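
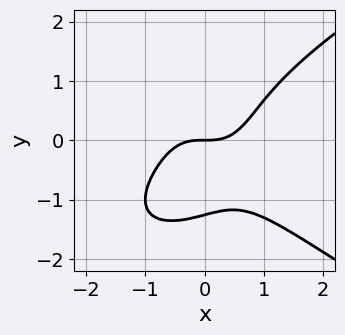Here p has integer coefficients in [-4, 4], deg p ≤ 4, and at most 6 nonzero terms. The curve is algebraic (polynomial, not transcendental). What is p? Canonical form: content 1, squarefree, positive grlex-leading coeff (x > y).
(a) Degree: no degree-3 curve has this shape, so deg p = 4.
(b) From the axis intercepts and sections: it crosses the y-axis at the gridline y = 0; one x-axis crossing is at x = 0.
(c) Fitting integer coefficients to these (and the overall shape) gives p.

y^4 - 2*x^3 + x*y^2 + 2*y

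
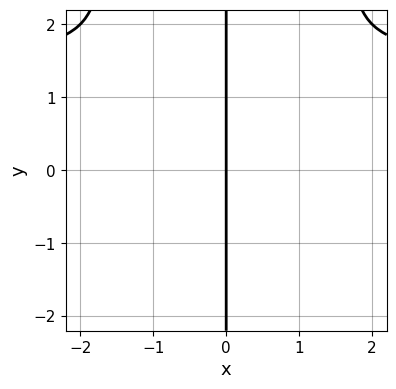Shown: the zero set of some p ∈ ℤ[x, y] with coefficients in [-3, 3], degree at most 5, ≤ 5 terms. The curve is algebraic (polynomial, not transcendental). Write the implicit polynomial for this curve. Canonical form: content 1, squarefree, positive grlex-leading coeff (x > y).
(a) deg p = 4. A generic line meets the curve in up to 4 points.
(b) From the axis intercepts and sections: the visible y-axis segment lies entirely on the curve; it crosses the x-axis at the gridline x = 0.
(c) Matching integer coefficients to the picture gives p.

2*x^3*y - 3*x^3 - x*y^2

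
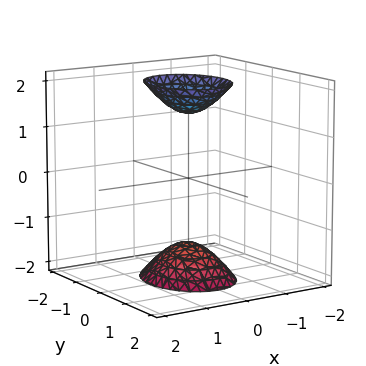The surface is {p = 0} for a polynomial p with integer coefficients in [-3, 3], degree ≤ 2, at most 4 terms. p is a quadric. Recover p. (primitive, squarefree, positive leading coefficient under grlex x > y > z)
(a) The picture has 2 separate pieces. Treating them together as one polynomial.
(b) The degree is 2 — two separate bowl-shaped sheets opening away from each other; a quadric.
(c) Symmetries: the z ↦ −z reflection is a symmetry, so z appears only in even powers; it's symmetric under x → −x, forcing even powers of x; it's symmetric under y → −y, forcing even powers of y.
(d) Observable constraints: the surface avoids every integer x-axis point in the box; it misses every integer gridline on the y-axis.
(e) Together with the visible shape, these determine p as stated.

3*x^2 + 2*y^2 - z^2 + 2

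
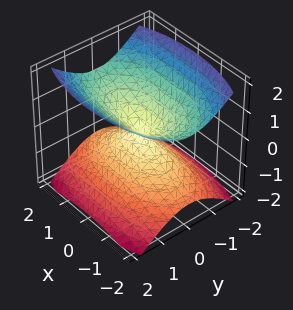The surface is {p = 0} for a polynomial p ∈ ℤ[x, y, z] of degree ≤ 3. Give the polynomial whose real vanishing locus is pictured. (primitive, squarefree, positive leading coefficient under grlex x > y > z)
x^2 + 3*y^2 - 3*z^2

1. The picture has 2 separate pieces.
2. Degree: a double cone through the origin; a quadric, so deg p = 2.
3. Symmetries: mirror symmetry y ↦ −y ⇒ only even powers of y; the z ↦ −z reflection is a symmetry, so z appears only in even powers; it's symmetric under x → −x, forcing even powers of x.
4. From the visible intercepts: one z-axis crossing is at z = 0; one x-axis crossing is at x = 0; it meets the y-axis at y = 0 (among the integer gridlines).
5. Together with the visible shape, these determine p as stated.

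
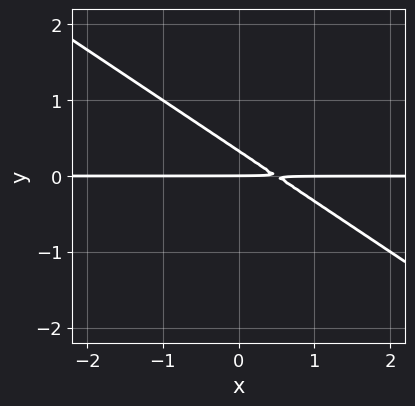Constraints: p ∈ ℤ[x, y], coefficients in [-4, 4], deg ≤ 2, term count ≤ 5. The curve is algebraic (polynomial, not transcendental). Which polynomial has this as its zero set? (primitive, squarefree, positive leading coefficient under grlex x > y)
2*x*y + 3*y^2 - y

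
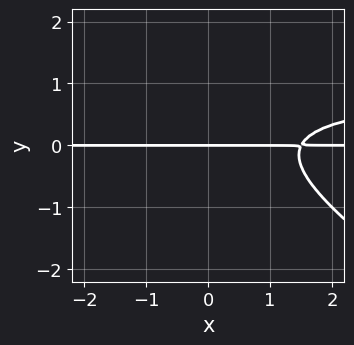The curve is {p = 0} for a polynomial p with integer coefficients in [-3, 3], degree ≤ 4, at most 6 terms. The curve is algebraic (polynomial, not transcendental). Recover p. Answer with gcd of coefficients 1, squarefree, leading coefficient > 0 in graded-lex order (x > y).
First, the degree is 3 — the shape is more complex than any degree-2 curve.
Then, against the integer gridlines: it crosses the y-axis at the gridline y = 0; every point of the x-axis in the box is on the curve.
Finally, matching integer coefficients to the picture gives p.

2*x*y^2 + 3*y^3 - 2*x*y - 2*y^2 + 3*y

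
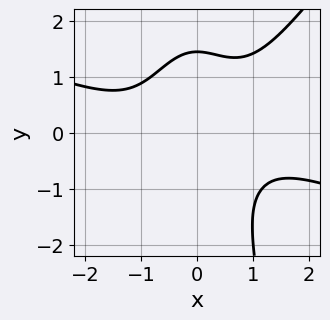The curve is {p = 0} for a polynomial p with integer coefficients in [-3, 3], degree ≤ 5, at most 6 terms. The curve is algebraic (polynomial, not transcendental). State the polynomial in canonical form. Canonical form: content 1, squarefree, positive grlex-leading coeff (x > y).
x^4 + 2*x^3*y - 2*x^2*y^2 - y^3 + 3

deg p = 4. The shape is more complex than any degree-3 curve.
Reading off the gridlines: no x-intercept at any integer in the box.
Together with the visible shape, these determine p as stated.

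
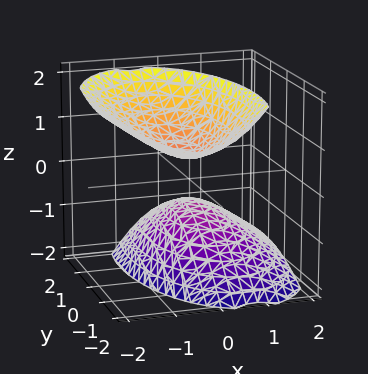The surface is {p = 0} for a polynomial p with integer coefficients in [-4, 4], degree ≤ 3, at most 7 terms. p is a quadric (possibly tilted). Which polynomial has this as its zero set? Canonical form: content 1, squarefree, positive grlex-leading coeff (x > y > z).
1. I count 2 distinct pieces.
2. deg p = 2.
3. From the visible intercepts: no y-intercept at any integer in the box; the surface avoids every integer x-axis point in the box.
4. Solving for integer coefficients yields p as stated.

3*x^2 + 2*x*z + y^2 + y*z - 2*z^2 + 1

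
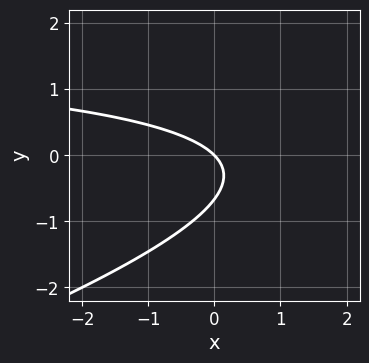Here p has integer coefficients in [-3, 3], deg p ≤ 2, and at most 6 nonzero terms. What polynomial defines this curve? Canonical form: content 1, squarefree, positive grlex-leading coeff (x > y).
Degree: the shape is more complex than any degree-1 curve, so deg p = 2.
From the visible intercepts: it meets the y-axis at y = 0 (among the integer gridlines); it meets the x-axis at x = 0 (among the integer gridlines).
Putting this together gives p.

x*y - 3*y^2 - 2*x - 2*y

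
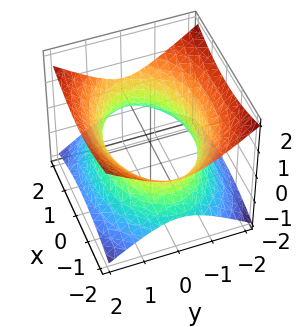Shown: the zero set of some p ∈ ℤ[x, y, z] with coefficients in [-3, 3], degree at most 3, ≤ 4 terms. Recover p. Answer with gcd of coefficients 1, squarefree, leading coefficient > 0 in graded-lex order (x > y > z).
1. The degree is 2 — one connected sheet with a waist; a quadric.
2. Symmetries: mirror symmetry x ↦ −x ⇒ only even powers of x; it's symmetric under z → −z, forcing even powers of z; it's symmetric under y → −y, forcing even powers of y.
3. Reading off the gridlines: no z-intercept at any integer in the box.
4. Together with the visible shape, these determine p as stated.

x^2 + 2*y^2 - 3*z^2 - 3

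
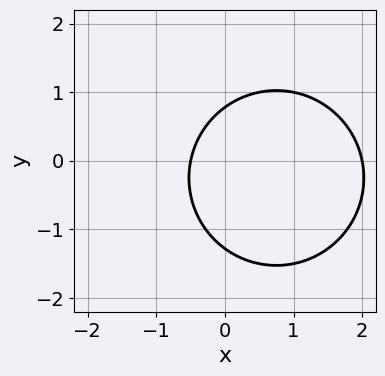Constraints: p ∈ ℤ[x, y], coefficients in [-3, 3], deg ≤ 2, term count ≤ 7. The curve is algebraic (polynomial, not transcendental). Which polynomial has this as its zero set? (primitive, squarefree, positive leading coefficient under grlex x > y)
2*x^2 + 2*y^2 - 3*x + y - 2

First, degree: the shape is more complex than any degree-1 curve, so deg p = 2.
Next, against the integer gridlines: one x-axis crossing is at x = 2.
Finally, putting this together gives p.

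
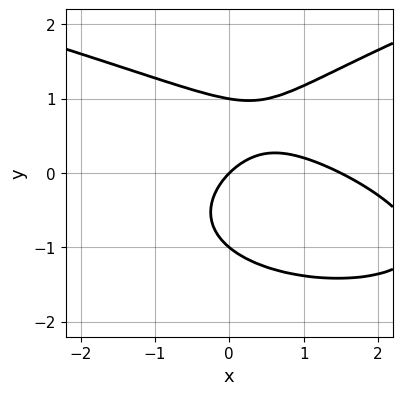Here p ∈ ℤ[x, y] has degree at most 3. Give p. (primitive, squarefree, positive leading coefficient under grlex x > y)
3*y^3 - 2*x^2 - 2*x*y + 3*x - 3*y

(a) deg p = 3. No degree-2 curve has this shape.
(b) Observable constraints: among the integer gridlines, it crosses the y-axis at y ∈ {-1, 0, 1}; it meets the x-axis at x = 0 (among the integer gridlines).
(c) Together with the visible shape, these determine p as stated.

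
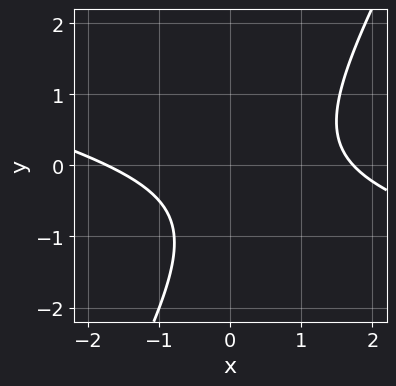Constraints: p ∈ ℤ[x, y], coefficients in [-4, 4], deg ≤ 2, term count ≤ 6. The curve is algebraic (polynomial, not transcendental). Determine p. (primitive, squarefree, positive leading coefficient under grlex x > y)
x^2 + 3*x*y - 2*y^2 - 2*y - 3

The degree is 2 — no degree-1 curve has this shape.
Reading off the gridlines: it misses every integer gridline on the y-axis.
Assembling these constraints gives the stated polynomial.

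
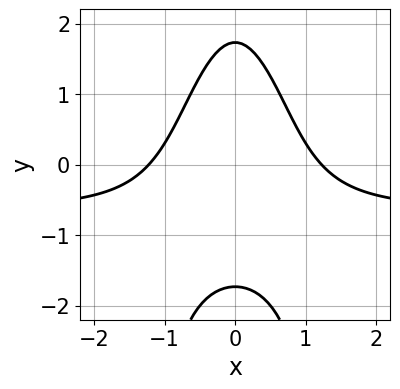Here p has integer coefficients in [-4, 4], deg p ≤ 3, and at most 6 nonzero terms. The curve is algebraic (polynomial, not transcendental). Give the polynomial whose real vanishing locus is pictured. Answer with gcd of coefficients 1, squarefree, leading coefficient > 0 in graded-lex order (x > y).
Degree: the shape is more complex than any degree-2 curve, so deg p = 3.
Symmetries: the x ↦ −x reflection is a symmetry, so x appears only in even powers.
Matching integer coefficients to the picture gives p.

3*x^2*y + 2*x^2 + y^2 - 3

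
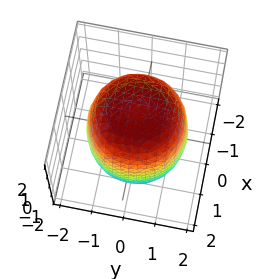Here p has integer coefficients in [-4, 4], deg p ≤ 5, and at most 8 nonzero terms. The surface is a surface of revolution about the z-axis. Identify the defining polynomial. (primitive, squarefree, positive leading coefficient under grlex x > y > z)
x^4 + 2*x^2*y^2 + y^4 - x^2 - y^2 + z^2 - 3

deg p = 4. A generic line meets the surface in up to 4 points.
Symmetries: rotational symmetry about the z-axis ⇒ p depends on x, y only through x² + y².
Reading off the gridlines: a circular section at z = 1 has radius between 1 and 2.
Assembling these constraints gives the stated polynomial.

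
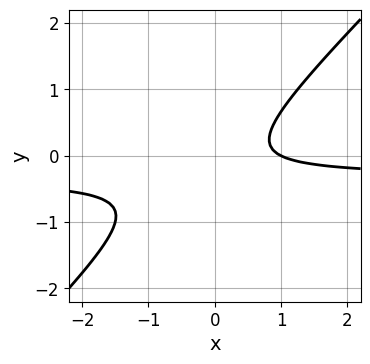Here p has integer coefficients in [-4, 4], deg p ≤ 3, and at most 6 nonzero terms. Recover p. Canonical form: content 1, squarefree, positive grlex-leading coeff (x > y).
3*x*y - 3*y^2 + x - y - 1

The degree is 2 — a generic line meets the curve in up to 2 points.
Reading off the gridlines: it crosses the x-axis at the gridline x = 1; it misses every integer gridline on the y-axis.
Together with the visible shape, these determine p as stated.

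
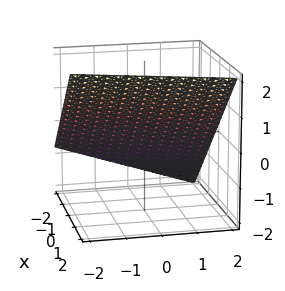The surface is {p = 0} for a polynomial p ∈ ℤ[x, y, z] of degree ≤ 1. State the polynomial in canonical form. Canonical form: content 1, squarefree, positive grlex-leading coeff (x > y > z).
(a) deg p = 1. The surface is flat (a plane).
(b) Against the integer gridlines: it crosses the y-axis at the gridline y = 2.
(c) Putting this together gives p.

3*x - y - 3*z + 2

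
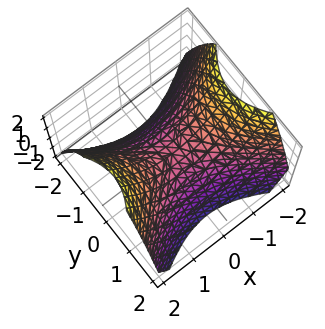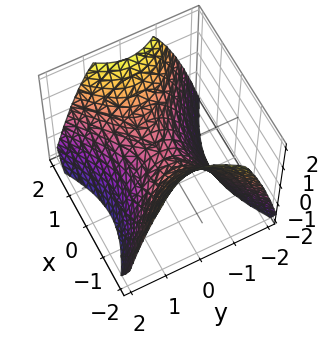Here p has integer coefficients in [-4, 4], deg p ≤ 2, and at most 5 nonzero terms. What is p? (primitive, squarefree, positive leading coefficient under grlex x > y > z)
2*x^2 - 3*y^2 - 3*z

First, the degree is 2 — a saddle surface; a quadric.
Then, symmetries: it's symmetric under x → −x, forcing even powers of x; mirror symmetry y ↦ −y ⇒ only even powers of y.
Next, observable constraints: it crosses the x-axis at the gridline x = 0; it meets the z-axis at z = 0 (among the integer gridlines).
Finally, putting this together gives p.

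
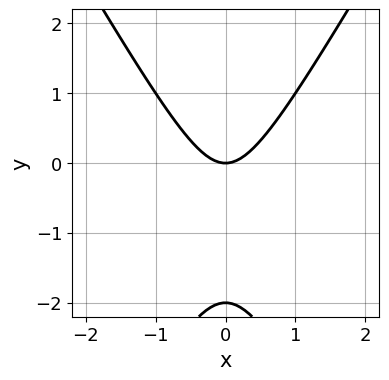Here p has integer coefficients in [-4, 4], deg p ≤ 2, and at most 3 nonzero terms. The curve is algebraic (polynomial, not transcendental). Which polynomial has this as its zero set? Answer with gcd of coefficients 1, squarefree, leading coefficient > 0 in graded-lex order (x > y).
3*x^2 - y^2 - 2*y

(a) The degree is 2 — a generic line meets the curve in up to 2 points.
(b) Symmetries: mirror symmetry x ↦ −x ⇒ only even powers of x.
(c) Reading off the gridlines: it crosses the x-axis at the gridline x = 0; among the integer gridlines, it crosses the y-axis at y ∈ {-2, 0}.
(d) The integer polynomial consistent with all of this is the stated p.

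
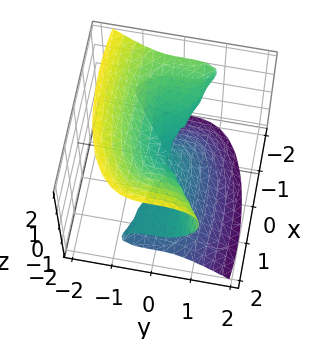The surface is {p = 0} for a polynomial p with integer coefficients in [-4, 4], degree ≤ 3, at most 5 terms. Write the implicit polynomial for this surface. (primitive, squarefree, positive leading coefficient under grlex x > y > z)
1. The degree is 3 — the shape is more complex than any degree-2 surface.
2. Reading off the gridlines: every point of the x-axis in the box is on the surface; it crosses the y-axis at the gridline y = 0; it meets the z-axis at z = 0 (among the integer gridlines).
3. Assembling these constraints gives the stated polynomial.

x^2*z + x*z^2 - 3*y^3 - 2*z^3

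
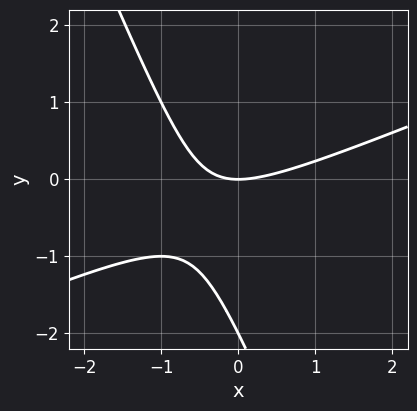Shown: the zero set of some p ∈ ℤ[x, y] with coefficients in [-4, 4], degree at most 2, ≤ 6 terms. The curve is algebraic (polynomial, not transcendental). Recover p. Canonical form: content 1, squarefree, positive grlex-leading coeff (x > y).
x^2 - 2*x*y - y^2 - 2*y

(a) The degree is 2 — no degree-1 curve has this shape.
(b) From the visible intercepts: one x-axis crossing is at x = 0; among the integer gridlines, it crosses the y-axis at y ∈ {-2, 0}.
(c) Together with the visible shape, these determine p as stated.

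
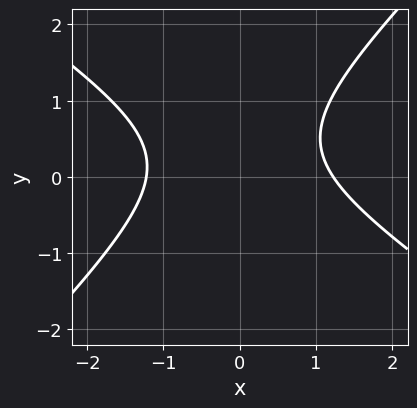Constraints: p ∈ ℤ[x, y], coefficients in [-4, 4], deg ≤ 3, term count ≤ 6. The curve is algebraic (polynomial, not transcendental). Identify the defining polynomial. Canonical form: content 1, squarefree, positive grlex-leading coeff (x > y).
(a) deg p = 2.
(b) Reading off the gridlines: it misses every integer gridline on the y-axis.
(c) Together with the visible shape, these determine p as stated.

2*x^2 + x*y - 3*y^2 + 2*y - 3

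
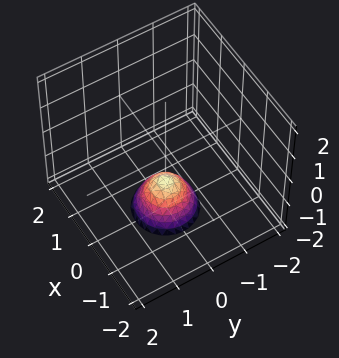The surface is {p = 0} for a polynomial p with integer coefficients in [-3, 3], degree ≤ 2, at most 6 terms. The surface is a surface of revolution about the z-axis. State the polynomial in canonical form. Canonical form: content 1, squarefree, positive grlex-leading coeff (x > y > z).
3*x^2 + 3*y^2 + 2*z + 2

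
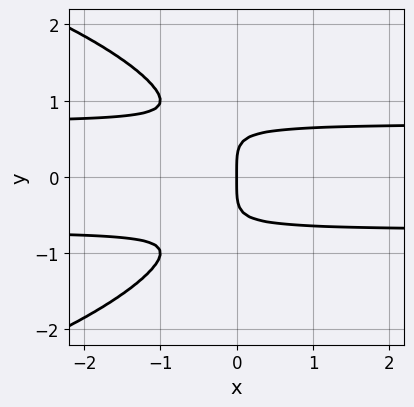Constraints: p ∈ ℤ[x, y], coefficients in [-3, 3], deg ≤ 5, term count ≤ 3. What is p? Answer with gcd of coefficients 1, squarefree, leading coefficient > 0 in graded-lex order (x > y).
y^4 + 2*x*y^2 - x

(a) deg p = 4. The shape is more complex than any degree-3 curve.
(b) Symmetries: mirror symmetry y ↦ −y ⇒ only even powers of y.
(c) From the visible intercepts: it crosses the y-axis at the gridline y = 0; one x-axis crossing is at x = 0.
(d) Matching integer coefficients to the picture gives p.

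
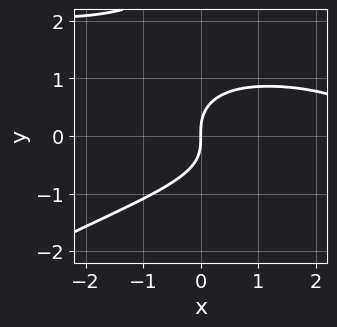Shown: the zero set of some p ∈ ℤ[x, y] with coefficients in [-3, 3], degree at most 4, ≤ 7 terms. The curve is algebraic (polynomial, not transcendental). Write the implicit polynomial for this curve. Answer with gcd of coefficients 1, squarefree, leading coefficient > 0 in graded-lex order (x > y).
x*y^3 - y^4 + 3*y^3 + x^2 - 3*x

1. The degree is 4 — the shape is more complex than any degree-3 curve.
2. Reading off the gridlines: it crosses the y-axis at the gridline y = 0; it crosses the x-axis at the gridline x = 0.
3. Fitting integer coefficients to these (and the overall shape) gives p.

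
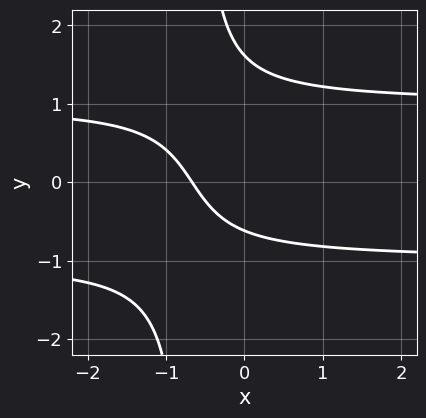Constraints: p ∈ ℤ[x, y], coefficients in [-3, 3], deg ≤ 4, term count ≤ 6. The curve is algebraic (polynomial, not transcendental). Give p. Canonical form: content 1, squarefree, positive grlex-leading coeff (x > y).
1. The degree is 3 — the shape is more complex than any degree-2 curve.
2. Matching integer coefficients to the picture gives p.

3*x*y^2 + 2*y^2 - 3*x - 2*y - 2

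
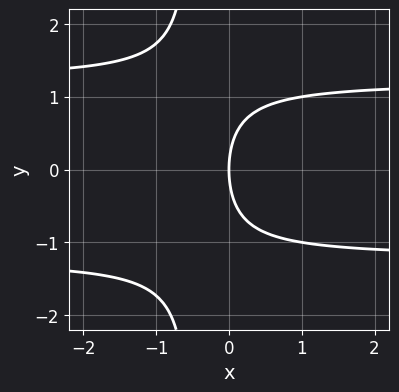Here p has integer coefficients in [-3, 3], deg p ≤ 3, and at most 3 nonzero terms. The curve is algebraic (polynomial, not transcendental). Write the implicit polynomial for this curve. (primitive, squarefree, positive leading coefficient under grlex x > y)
deg p = 3. No degree-2 curve has this shape.
Symmetries: the y ↦ −y reflection is a symmetry, so y appears only in even powers.
From the visible intercepts: one x-axis crossing is at x = 0; it meets the y-axis at y = 0 (among the integer gridlines).
Together with the visible shape, these determine p as stated.

2*x*y^2 + y^2 - 3*x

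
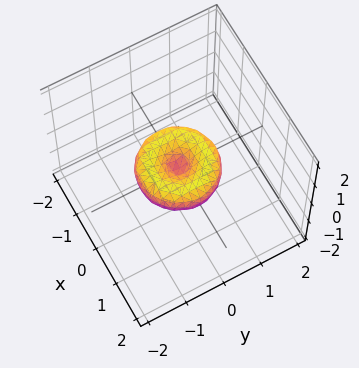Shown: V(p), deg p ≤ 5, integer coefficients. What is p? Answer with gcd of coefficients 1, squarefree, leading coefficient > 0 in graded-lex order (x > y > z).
2*x^4 + 4*x^2*y^2 + 2*y^4 - 2*x^2 - 2*y^2 + 3*z^2

1. Degree: no degree-3 surface has this shape, so deg p = 4.
2. Symmetry: the z-axis is an axis of rotation, so x and y enter only as x² + y².
3. Observable constraints: among the integer gridlines, it crosses the x-axis at x ∈ {-1, 0, 1}; one z-axis crossing is at z = 0; among the integer gridlines, it crosses the y-axis at y ∈ {-1, 0, 1}; a circular section at z = 0 has radius exactly 1.
4. Solving for integer coefficients yields p as stated.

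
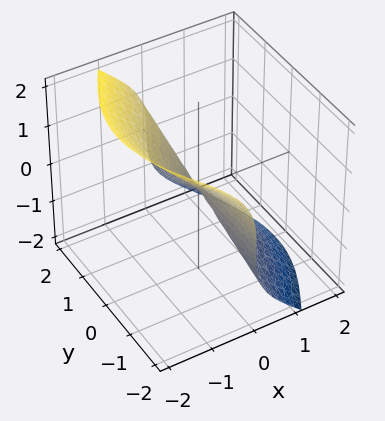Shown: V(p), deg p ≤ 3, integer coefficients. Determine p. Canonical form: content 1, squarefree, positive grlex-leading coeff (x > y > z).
3*x^3 + 3*x*y^2 + 2*z^3

(a) The degree is 3 — a generic line meets the surface in up to 3 points.
(b) From the axis intercepts and sections: one z-axis crossing is at z = 0; every point of the y-axis in the box is on the surface.
(c) Together with the visible shape, these determine p as stated.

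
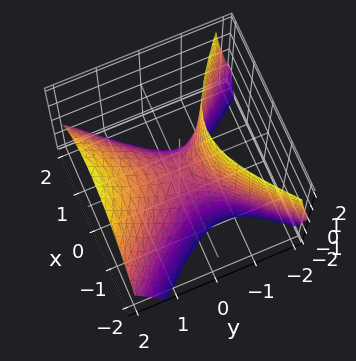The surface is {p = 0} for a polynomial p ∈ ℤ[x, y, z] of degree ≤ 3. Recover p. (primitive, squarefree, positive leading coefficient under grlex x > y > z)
3*x^2 - 3*y^2 + 2*y*z + 2*z

(a) Degree: the shape is more complex than any degree-1 surface, so deg p = 2.
(b) From the axis intercepts and sections: one y-axis crossing is at y = 0; it meets the z-axis at z = 0 (among the integer gridlines).
(c) Together with the visible shape, these determine p as stated.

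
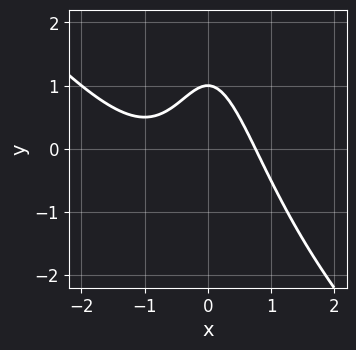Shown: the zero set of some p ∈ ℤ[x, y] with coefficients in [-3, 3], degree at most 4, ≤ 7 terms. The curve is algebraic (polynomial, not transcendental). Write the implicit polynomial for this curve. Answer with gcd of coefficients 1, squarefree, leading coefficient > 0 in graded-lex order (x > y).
First, deg p = 3. A generic line meets the curve in up to 3 points.
Then, observable constraints: one y-axis crossing is at y = 1.
Finally, matching integer coefficients to the picture gives p.

x^3 + x^2*y + x^2 + y - 1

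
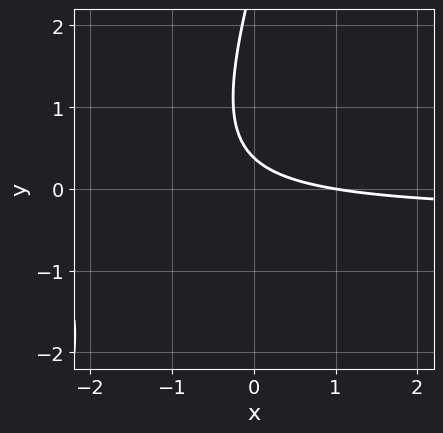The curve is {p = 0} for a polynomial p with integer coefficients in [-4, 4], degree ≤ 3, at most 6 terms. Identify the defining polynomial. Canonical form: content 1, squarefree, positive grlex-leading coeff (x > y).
3*x*y - y^2 + x + 3*y - 1

The degree is 2 — a generic line meets the curve in up to 2 points.
Observable constraints: it crosses the x-axis at the gridline x = 1.
These observations pin down the coefficients.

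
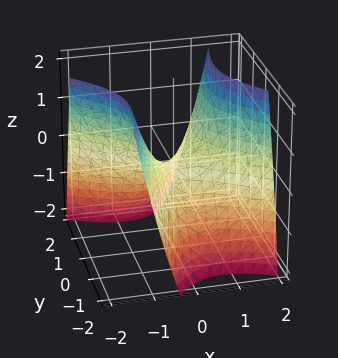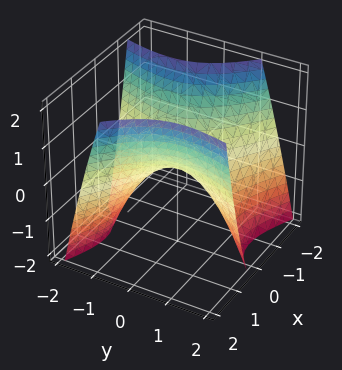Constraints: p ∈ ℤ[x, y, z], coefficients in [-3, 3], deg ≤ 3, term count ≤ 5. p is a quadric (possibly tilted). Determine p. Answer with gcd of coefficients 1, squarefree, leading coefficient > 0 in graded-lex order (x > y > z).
3*x^2 + 3*x*y - 2*y^2 - 3*z

Degree: no degree-1 surface has this shape, so deg p = 2.
Against the integer gridlines: one z-axis crossing is at z = 0; one y-axis crossing is at y = 0; one x-axis crossing is at x = 0.
These observations pin down the coefficients.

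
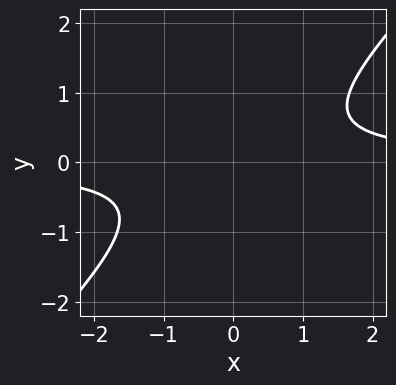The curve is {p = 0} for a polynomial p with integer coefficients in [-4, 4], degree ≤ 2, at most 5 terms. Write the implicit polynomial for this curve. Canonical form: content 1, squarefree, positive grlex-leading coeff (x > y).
3*x*y - 3*y^2 - 2

First, the degree is 2 — the shape is more complex than any degree-1 curve.
Then, from the visible intercepts: it misses every integer gridline on the x-axis; the curve avoids every integer y-axis point in the box.
Finally, assembling these constraints gives the stated polynomial.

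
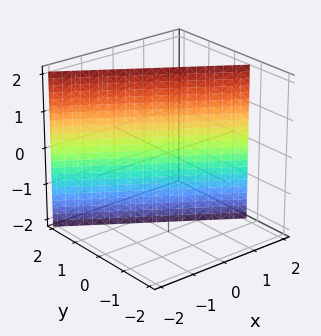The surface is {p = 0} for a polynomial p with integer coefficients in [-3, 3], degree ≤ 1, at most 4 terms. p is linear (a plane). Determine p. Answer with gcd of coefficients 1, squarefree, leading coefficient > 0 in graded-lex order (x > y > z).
2*x + 3*y - 2

(a) Degree: the surface is flat (a plane), so deg p = 1.
(b) From the axis intercepts and sections: one x-axis crossing is at x = 1; it misses every integer gridline on the z-axis.
(c) Fitting integer coefficients to these (and the overall shape) gives p.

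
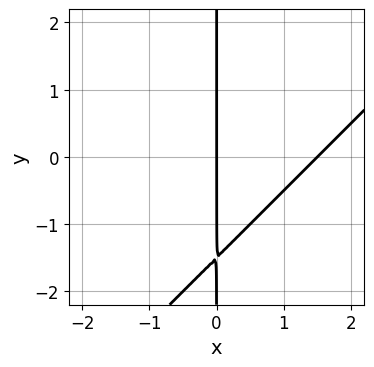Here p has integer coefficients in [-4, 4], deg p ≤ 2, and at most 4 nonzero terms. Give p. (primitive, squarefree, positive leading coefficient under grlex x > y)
2*x^2 - 2*x*y - 3*x

1. deg p = 2. A generic line meets the curve in up to 2 points.
2. Against the integer gridlines: one x-axis crossing is at x = 0; the visible y-axis segment lies entirely on the curve.
3. The integer polynomial consistent with all of this is the stated p.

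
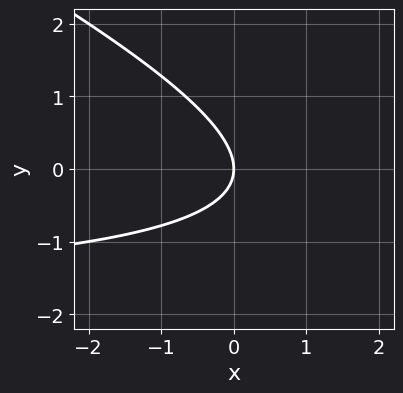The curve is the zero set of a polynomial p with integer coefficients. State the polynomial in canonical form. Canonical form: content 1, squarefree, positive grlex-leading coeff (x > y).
x*y + 2*y^2 + 2*x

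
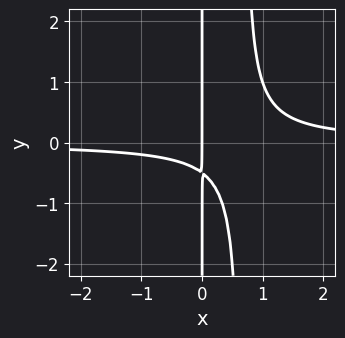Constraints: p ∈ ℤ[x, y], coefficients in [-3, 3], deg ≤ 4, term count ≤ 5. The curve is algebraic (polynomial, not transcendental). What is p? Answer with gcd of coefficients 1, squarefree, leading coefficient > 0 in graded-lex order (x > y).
3*x^2*y - 2*x*y - x

1. The degree is 3 — a generic line meets the curve in up to 3 points.
2. Against the integer gridlines: the visible y-axis segment lies entirely on the curve; one x-axis crossing is at x = 0.
3. Assembling these constraints gives the stated polynomial.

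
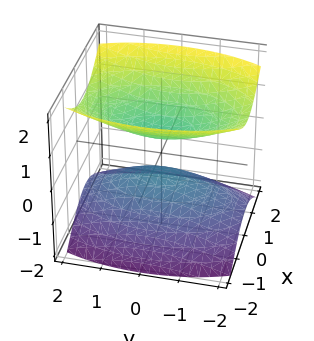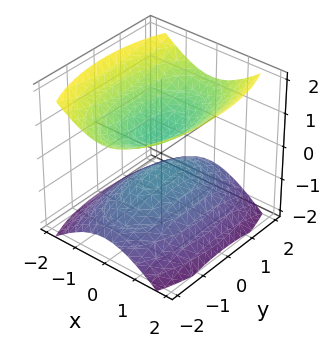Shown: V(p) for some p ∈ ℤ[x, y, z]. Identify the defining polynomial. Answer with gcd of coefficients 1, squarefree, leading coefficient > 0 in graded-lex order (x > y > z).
I count 2 distinct pieces. They look like related sheets of one shape, so recover p as a whole.
deg p = 2. Two separate bowl-shaped sheets opening away from each other; a quadric.
Symmetries: the y ↦ −y reflection is a symmetry, so y appears only in even powers; it's symmetric under z → −z, forcing even powers of z; it's symmetric under x → −x, forcing even powers of x.
Against the integer gridlines: the surface avoids every integer y-axis point in the box; the surface avoids every integer x-axis point in the box.
Fitting integer coefficients to these (and the overall shape) gives p.

3*x^2 + y^2 - 3*z^2 + 1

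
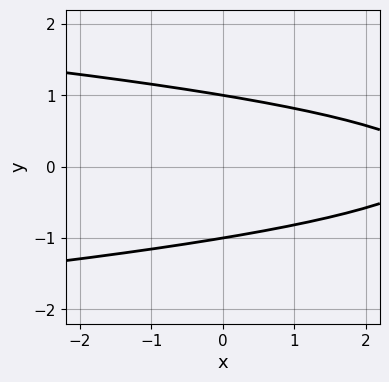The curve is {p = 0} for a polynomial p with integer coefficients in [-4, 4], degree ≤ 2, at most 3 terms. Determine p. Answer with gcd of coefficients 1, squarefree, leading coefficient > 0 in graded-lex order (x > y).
3*y^2 + x - 3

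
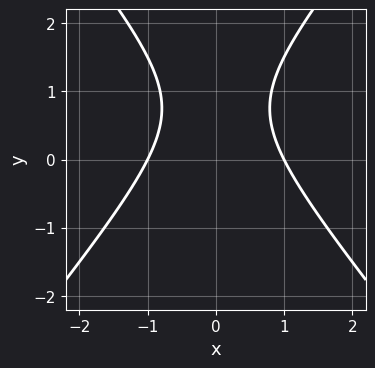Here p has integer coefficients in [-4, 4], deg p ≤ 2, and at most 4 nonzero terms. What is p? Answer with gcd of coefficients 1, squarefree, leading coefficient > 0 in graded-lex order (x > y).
3*x^2 - 2*y^2 + 3*y - 3

First, degree: the shape is more complex than any degree-1 curve, so deg p = 2.
Then, symmetries: it's symmetric under x → −x, forcing even powers of x.
Then, from the visible intercepts: the x-axis gridline crossings are at x ∈ {-1, 1}; it misses every integer gridline on the y-axis.
Finally, assembling these constraints gives the stated polynomial.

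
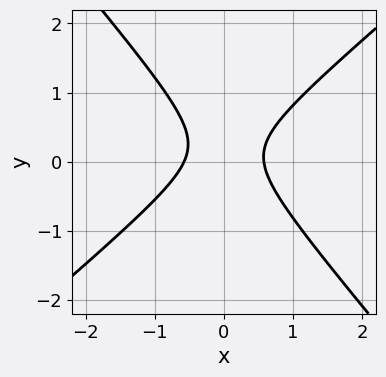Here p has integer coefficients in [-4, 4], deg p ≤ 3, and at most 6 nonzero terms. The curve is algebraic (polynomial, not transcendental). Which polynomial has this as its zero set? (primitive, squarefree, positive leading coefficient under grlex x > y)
3*x^2 - x*y - 3*y^2 + y - 1

1. deg p = 2.
2. From the visible intercepts: it misses every integer gridline on the y-axis.
3. Together with the visible shape, these determine p as stated.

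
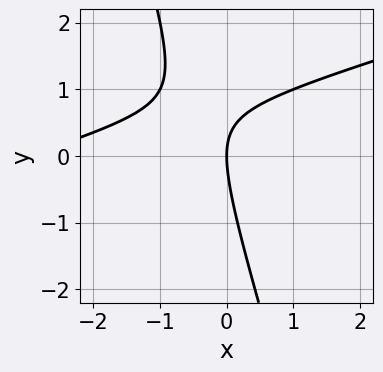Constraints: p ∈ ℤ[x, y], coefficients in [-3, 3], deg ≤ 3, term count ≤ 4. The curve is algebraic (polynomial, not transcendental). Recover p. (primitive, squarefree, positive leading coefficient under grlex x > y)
x^2 - 3*x*y - y^2 + 3*x

(a) Degree: no degree-1 curve has this shape, so deg p = 2.
(b) From the visible intercepts: it crosses the y-axis at the gridline y = 0; it crosses the x-axis at the gridline x = 0.
(c) These observations pin down the coefficients.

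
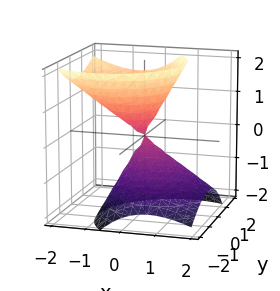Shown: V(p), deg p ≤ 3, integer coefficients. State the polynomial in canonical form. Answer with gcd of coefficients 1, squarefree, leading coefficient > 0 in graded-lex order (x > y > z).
1. I count 2 distinct pieces. Treating them together as one polynomial.
2. The degree is 2 — a generic line meets the surface in up to 2 points.
3. Reading off the gridlines: one y-axis crossing is at y = 0; it crosses the z-axis at the gridline z = 0; it meets the x-axis at x = 0 (among the integer gridlines).
4. Assembling these constraints gives the stated polynomial.

3*x^2 + 3*x*z + 3*y^2 - 2*y*z - 2*z^2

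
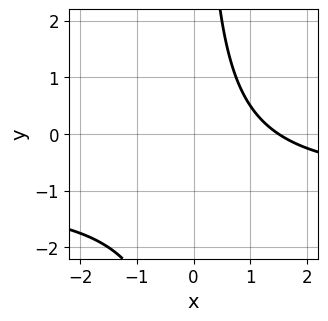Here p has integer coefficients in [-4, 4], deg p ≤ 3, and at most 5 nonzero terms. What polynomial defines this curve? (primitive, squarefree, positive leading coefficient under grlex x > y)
1. The degree is 2 — a generic line meets the curve in up to 2 points.
2. Checking where it meets the axes: the curve avoids every integer y-axis point in the box.
3. Fitting integer coefficients to these (and the overall shape) gives p.

2*x*y + 2*x - 3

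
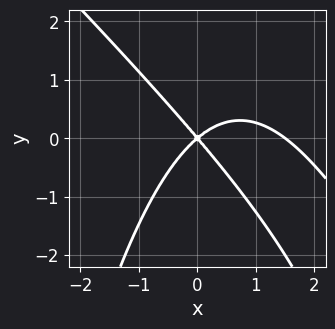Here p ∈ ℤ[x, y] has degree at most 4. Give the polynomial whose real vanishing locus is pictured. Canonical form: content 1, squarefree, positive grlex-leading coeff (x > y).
2*x^3 + 2*x^2*y - 3*x^2 + x*y + 3*y^2

The degree is 3 — the shape is more complex than any degree-2 curve.
Against the integer gridlines: it meets the x-axis at x = 0 (among the integer gridlines); one y-axis crossing is at y = 0.
Together with the visible shape, these determine p as stated.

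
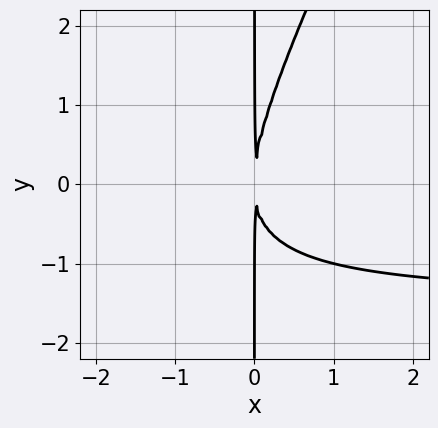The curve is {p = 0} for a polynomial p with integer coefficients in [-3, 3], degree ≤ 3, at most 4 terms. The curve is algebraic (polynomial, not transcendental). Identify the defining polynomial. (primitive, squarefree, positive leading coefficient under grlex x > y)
2*x^2*y - x*y^2 + 3*x^2

(a) deg p = 3. The shape is more complex than any degree-2 curve.
(b) Checking where it meets the axes: the visible y-axis segment lies entirely on the curve.
(c) Matching integer coefficients to the picture gives p.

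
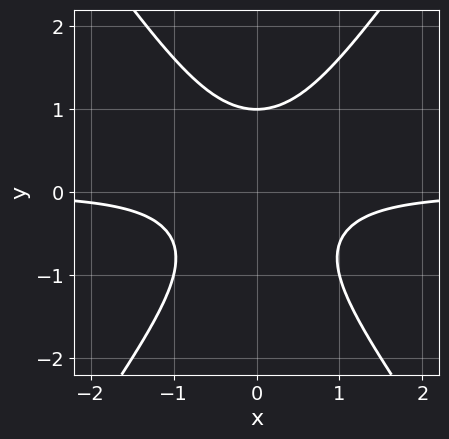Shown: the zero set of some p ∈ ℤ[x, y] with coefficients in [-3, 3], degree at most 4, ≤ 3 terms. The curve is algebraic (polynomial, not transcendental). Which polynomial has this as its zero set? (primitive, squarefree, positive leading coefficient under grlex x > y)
2*x^2*y - y^3 + 1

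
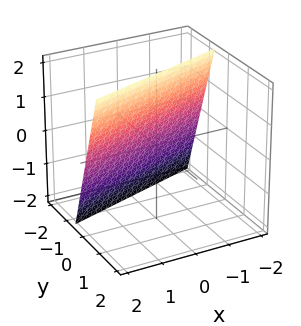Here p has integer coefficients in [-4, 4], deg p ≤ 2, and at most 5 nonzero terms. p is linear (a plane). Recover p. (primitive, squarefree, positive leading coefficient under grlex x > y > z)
x - 3*y + z - 2

deg p = 1. The surface is flat (a plane).
From the visible intercepts: it meets the z-axis at z = 2 (among the integer gridlines); it crosses the x-axis at the gridline x = 2.
These observations pin down the coefficients.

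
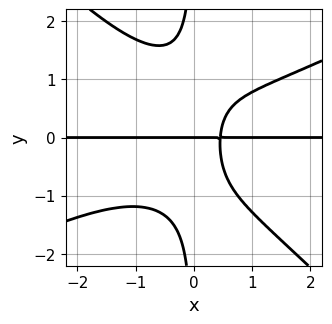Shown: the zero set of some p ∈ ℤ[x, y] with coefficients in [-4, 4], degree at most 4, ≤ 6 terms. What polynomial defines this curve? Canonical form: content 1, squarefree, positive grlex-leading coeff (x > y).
x^3*y - x^2*y^2 - 2*x*y^3 + 2*x*y - y

First, deg p = 4. The shape is more complex than any degree-3 curve.
Then, against the integer gridlines: every point of the x-axis in the box is on the curve; one y-axis crossing is at y = 0.
Finally, solving for integer coefficients yields p as stated.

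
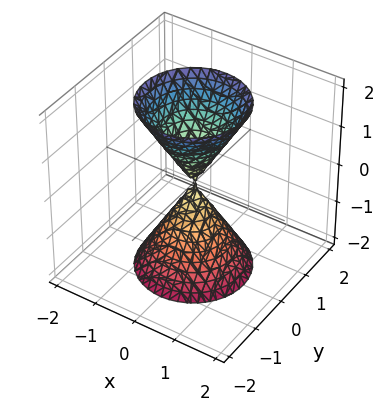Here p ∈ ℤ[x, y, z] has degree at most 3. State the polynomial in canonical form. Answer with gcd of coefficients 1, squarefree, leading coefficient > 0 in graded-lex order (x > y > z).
(a) The picture has 2 separate pieces.
(b) deg p = 2.
(c) Symmetries: mirror symmetry z ↦ −z ⇒ only even powers of z; rotational symmetry about the z-axis ⇒ p depends on x, y only through x² + y².
(d) Against the integer gridlines: it crosses the x-axis at the gridline x = 0; it crosses the y-axis at the gridline y = 0; it crosses the z-axis at the gridline z = 0; a circular section at z = -1 has radius between 0 and 1.
(e) Together with the visible shape, these determine p as stated.

3*x^2 + 3*y^2 - z^2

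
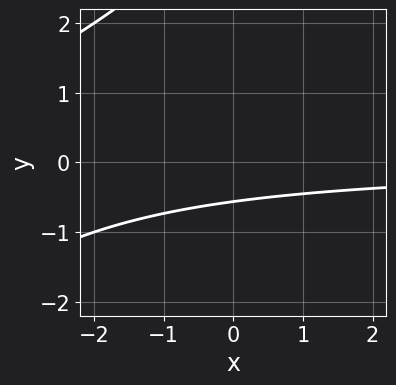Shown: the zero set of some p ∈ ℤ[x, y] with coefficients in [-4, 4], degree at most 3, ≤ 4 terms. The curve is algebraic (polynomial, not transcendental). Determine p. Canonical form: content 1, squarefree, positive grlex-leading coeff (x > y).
x*y - y^2 + 3*y + 2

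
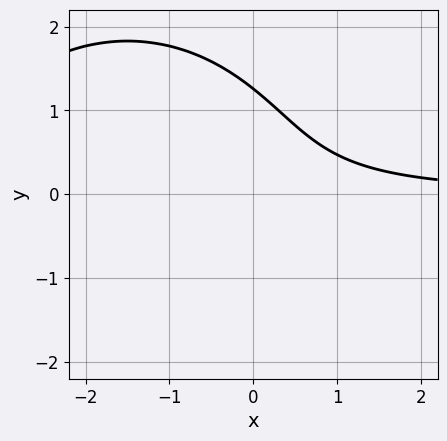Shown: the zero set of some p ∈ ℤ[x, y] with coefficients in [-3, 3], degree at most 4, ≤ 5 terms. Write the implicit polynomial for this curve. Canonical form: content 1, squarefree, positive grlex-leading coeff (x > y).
x^2*y + y^3 + 3*x*y - 2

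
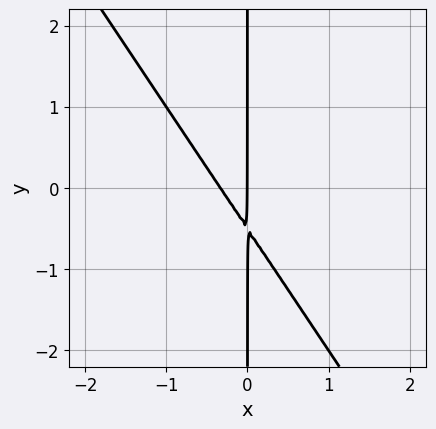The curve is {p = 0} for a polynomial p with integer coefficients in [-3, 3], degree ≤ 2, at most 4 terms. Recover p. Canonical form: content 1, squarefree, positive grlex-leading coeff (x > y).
3*x^2 + 2*x*y + x

The degree is 2 — no degree-1 curve has this shape.
Against the integer gridlines: it meets the x-axis at x = 0 (among the integer gridlines); the visible y-axis segment lies entirely on the curve.
Matching integer coefficients to the picture gives p.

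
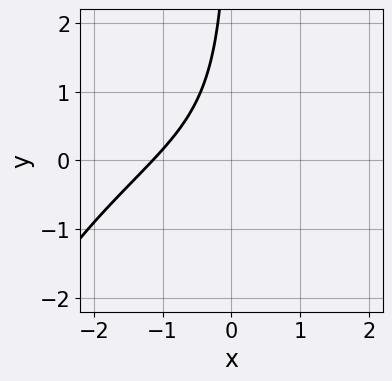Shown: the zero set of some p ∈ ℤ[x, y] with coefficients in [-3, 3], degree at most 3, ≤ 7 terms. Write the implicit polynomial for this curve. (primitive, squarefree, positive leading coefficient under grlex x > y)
2*x^3 - 3*x^2*y + 2*x*y^2 + 3*x*y + 3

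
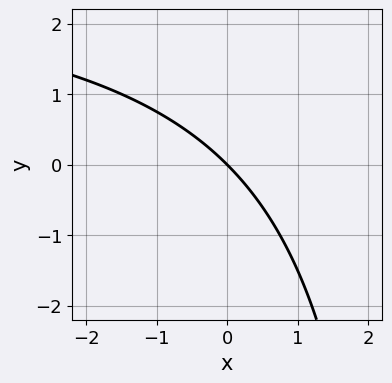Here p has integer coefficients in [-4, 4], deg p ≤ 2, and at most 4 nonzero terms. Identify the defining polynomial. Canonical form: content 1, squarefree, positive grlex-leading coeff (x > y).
x*y - 3*x - 3*y

First, deg p = 2. A generic line meets the curve in up to 2 points.
Then, reading off the gridlines: it meets the y-axis at y = 0 (among the integer gridlines); it crosses the x-axis at the gridline x = 0.
Finally, together with the visible shape, these determine p as stated.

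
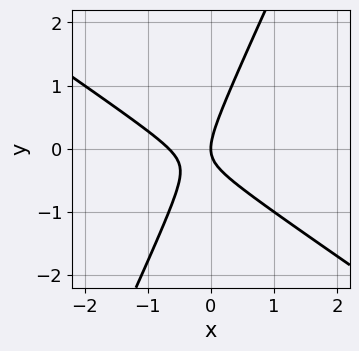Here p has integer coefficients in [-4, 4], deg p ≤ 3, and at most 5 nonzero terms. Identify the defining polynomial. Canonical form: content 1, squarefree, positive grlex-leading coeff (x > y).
3*x^2 + 3*x*y - 2*y^2 + 2*x

First, deg p = 2. A generic line meets the curve in up to 2 points.
Next, checking where it meets the axes: it meets the y-axis at y = 0 (among the integer gridlines); one x-axis crossing is at x = 0.
Finally, the integer polynomial consistent with all of this is the stated p.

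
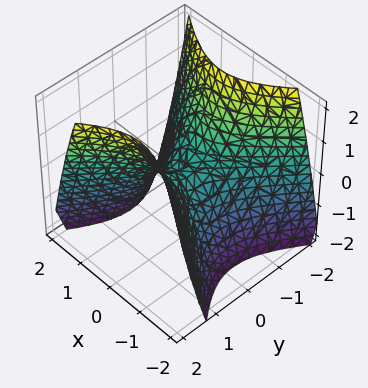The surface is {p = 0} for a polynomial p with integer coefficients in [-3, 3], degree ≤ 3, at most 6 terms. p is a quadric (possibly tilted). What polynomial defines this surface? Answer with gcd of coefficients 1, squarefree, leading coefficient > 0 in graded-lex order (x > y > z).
(a) deg p = 2. No degree-1 surface has this shape.
(b) From the visible intercepts: it crosses the y-axis at the gridline y = 0; one z-axis crossing is at z = 0; it meets the x-axis at x = 0 (among the integer gridlines).
(c) Solving for integer coefficients yields p as stated.

3*x^2 + x*y - 3*y^2 + 3*z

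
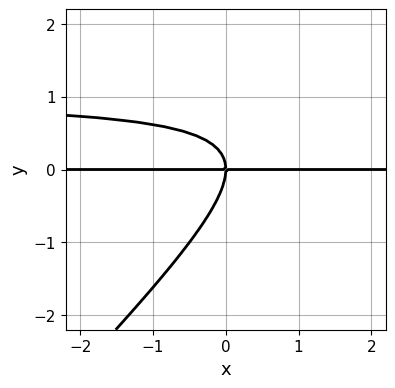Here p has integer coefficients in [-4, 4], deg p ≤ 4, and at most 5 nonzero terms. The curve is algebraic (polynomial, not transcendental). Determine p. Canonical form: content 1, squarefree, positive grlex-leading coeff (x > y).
x*y^2 - y^3 - x*y

1. The degree is 3 — the shape is more complex than any degree-2 curve.
2. Checking where it meets the axes: every point of the x-axis in the box is on the curve; one y-axis crossing is at y = 0.
3. Matching integer coefficients to the picture gives p.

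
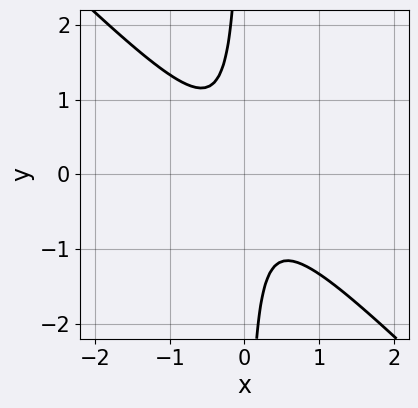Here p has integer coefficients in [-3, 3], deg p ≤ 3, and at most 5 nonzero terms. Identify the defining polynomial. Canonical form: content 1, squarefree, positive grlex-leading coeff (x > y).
(a) Degree: a generic line meets the curve in up to 2 points, so deg p = 2.
(b) Reading off the gridlines: no x-intercept at any integer in the box; no y-intercept at any integer in the box.
(c) Fitting integer coefficients to these (and the overall shape) gives p.

3*x^2 + 3*x*y + 1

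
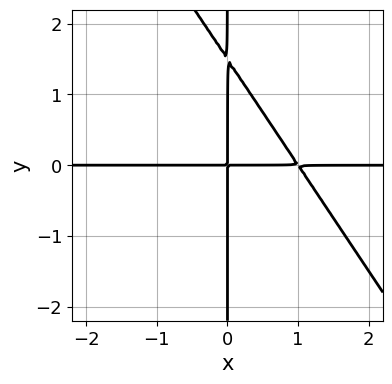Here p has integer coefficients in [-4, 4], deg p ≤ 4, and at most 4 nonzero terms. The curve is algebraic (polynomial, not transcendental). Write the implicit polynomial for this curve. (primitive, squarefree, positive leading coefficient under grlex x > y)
1. Degree: a generic line meets the curve in up to 3 points, so deg p = 3.
2. Reading off the gridlines: every point of the x-axis in the box is on the curve; every point of the y-axis in the box is on the curve.
3. Matching integer coefficients to the picture gives p.

3*x^2*y + 2*x*y^2 - 3*x*y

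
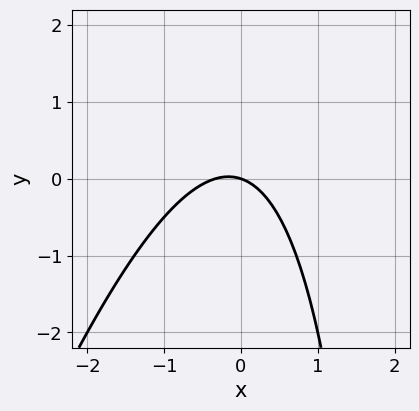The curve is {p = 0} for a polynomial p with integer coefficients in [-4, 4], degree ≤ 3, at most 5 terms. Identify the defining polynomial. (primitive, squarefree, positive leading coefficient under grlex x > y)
3*x^2 - x*y + x + 3*y

1. deg p = 2. No degree-1 curve has this shape.
2. From the axis intercepts and sections: one y-axis crossing is at y = 0; one x-axis crossing is at x = 0.
3. Matching integer coefficients to the picture gives p.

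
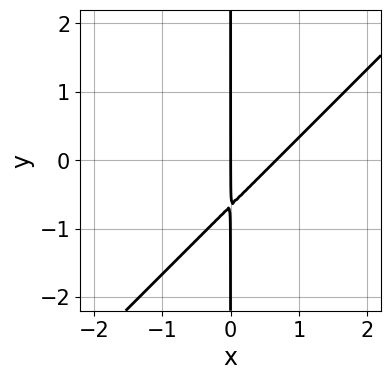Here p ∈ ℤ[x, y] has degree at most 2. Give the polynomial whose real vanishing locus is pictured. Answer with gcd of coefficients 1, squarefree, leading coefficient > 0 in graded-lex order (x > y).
3*x^2 - 3*x*y - 2*x

(a) deg p = 2.
(b) Observable constraints: it meets the x-axis at x = 0 (among the integer gridlines); the visible y-axis segment lies entirely on the curve.
(c) Assembling these constraints gives the stated polynomial.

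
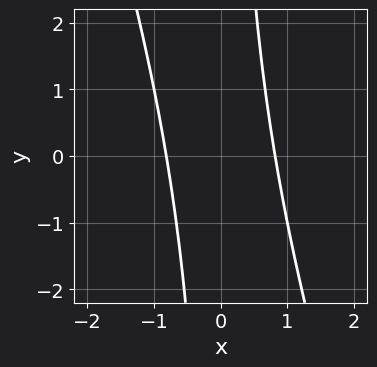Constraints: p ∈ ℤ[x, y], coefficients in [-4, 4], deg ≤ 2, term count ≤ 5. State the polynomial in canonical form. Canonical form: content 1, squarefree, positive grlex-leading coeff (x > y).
Degree: the shape is more complex than any degree-1 curve, so deg p = 2.
From the axis intercepts and sections: no y-intercept at any integer in the box.
Matching integer coefficients to the picture gives p.

3*x^2 + x*y - 2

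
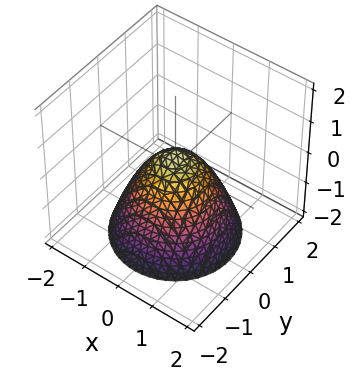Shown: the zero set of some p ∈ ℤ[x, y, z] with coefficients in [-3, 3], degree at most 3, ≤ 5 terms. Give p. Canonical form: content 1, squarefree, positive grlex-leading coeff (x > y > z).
1. The degree is 2 — a generic line meets the surface in up to 2 points.
2. Symmetry: every cross-section ⟂ z is a circle, so x, y appear only via x² + y².
3. Checking where it meets the axes: a circular section at z = 0 has radius between 0 and 1.
4. Solving for integer coefficients yields p as stated.

3*x^2 + 3*y^2 + 3*z - 1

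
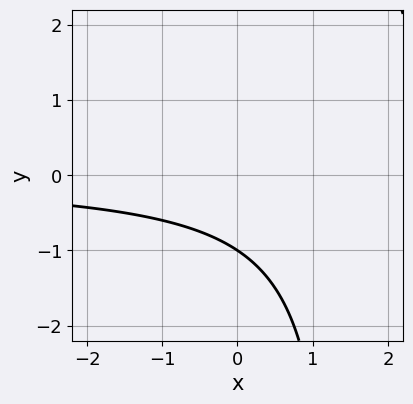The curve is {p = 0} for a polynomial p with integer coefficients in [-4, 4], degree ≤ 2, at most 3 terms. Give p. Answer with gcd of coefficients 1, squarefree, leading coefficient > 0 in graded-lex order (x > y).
2*x*y - 3*y - 3

Degree: the shape is more complex than any degree-1 curve, so deg p = 2.
Reading off the gridlines: one y-axis crossing is at y = -1; it misses every integer gridline on the x-axis.
Fitting integer coefficients to these (and the overall shape) gives p.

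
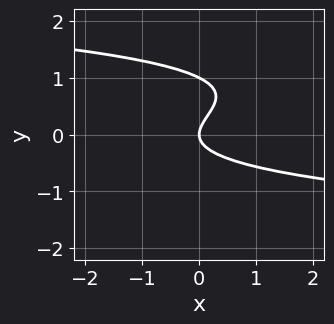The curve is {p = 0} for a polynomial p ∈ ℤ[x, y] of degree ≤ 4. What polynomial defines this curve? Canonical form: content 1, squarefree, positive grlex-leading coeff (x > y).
2*y^3 - 2*y^2 + x

First, the degree is 3 — no degree-2 curve has this shape.
Next, observable constraints: it crosses the x-axis at the gridline x = 0; among the integer gridlines, it crosses the y-axis at y ∈ {0, 1}.
Finally, fitting integer coefficients to these (and the overall shape) gives p.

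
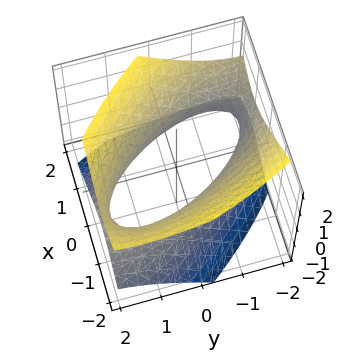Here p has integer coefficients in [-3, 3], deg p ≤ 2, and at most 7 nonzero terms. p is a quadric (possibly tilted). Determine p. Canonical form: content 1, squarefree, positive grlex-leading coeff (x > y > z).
1. The degree is 2 — no degree-1 surface has this shape.
2. From the visible intercepts: among the integer gridlines, it crosses the x-axis at x ∈ {-1, 1}; no z-intercept at any integer in the box.
3. Solving for integer coefficients yields p as stated.

2*x^2 + 2*x*y + y^2 + y*z - 2*z^2 - 2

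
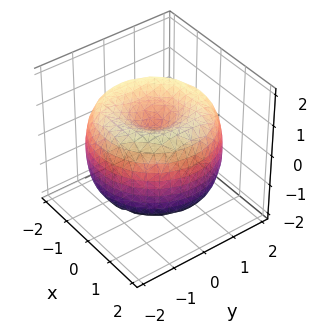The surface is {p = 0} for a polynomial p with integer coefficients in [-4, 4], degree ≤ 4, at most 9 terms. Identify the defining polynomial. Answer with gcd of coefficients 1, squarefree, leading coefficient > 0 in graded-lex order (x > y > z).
x^4 + 2*x^2*y^2 + y^4 - 3*x^2 - 3*y^2 + 2*z^2 - 1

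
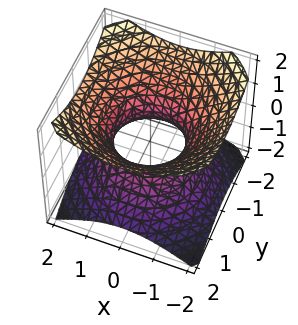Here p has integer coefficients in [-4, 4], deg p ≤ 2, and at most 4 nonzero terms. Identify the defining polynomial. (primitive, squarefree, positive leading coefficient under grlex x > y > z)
(a) Degree: one connected sheet with a waist; a quadric, so deg p = 2.
(b) Symmetry: the surface is invariant under rotation about z: p = q(x² + y², z); the z ↦ −z reflection is a symmetry, so z appears only in even powers.
(c) From the axis intercepts and sections: no z-intercept at any integer in the box; a circular section at z = -1 has radius between 1 and 2; the y-axis gridline crossings are at y ∈ {-1, 1}; among the integer gridlines, it crosses the x-axis at x ∈ {-1, 1}.
(d) Fitting integer coefficients to these (and the overall shape) gives p.

2*x^2 + 2*y^2 - 3*z^2 - 2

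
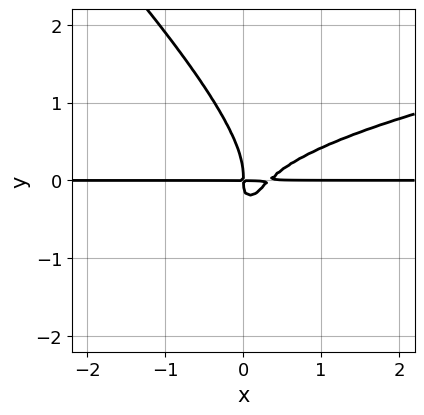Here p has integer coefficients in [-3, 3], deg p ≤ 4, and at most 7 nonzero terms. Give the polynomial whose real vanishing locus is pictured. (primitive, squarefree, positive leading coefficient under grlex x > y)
1. Degree: no degree-3 curve has this shape, so deg p = 4.
2. Against the integer gridlines: every point of the x-axis in the box is on the curve.
3. Putting this together gives p.

3*x*y^3 + 3*y^4 - 3*x^2*y + 3*x*y^2 + x*y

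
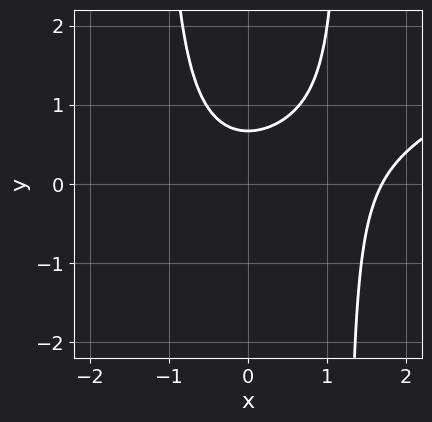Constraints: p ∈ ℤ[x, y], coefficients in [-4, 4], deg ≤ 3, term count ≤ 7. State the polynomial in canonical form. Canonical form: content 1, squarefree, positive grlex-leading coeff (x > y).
deg p = 3. No degree-2 curve has this shape.
Solving for integer coefficients yields p as stated.

x^3 - 2*x^2*y - x^2 + 3*y - 2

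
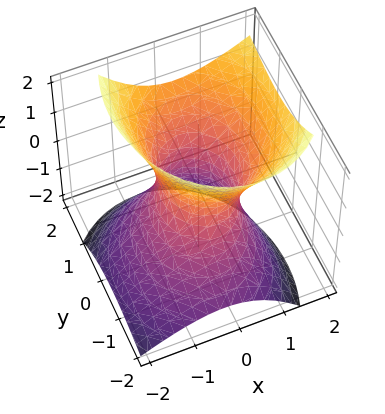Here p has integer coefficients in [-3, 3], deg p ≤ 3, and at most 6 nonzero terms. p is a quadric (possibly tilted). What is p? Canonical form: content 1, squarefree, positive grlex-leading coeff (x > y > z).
(a) Degree: the shape is more complex than any degree-1 surface, so deg p = 2.
(b) Checking where it meets the axes: the y-axis gridline crossings are at y ∈ {-1, 1}; it misses every integer gridline on the z-axis.
(c) Matching integer coefficients to the picture gives p.

3*x^2 - 2*x*z + 2*y^2 - 2*y*z - 2*z^2 - 2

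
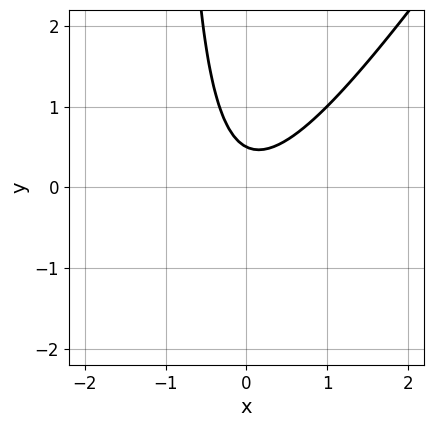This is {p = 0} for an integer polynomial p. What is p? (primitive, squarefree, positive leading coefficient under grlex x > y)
First, deg p = 2. A generic line meets the curve in up to 2 points.
Then, from the visible intercepts: the curve avoids every integer x-axis point in the box.
Finally, the integer polynomial consistent with all of this is the stated p.

3*x^2 - 2*x*y - 2*y + 1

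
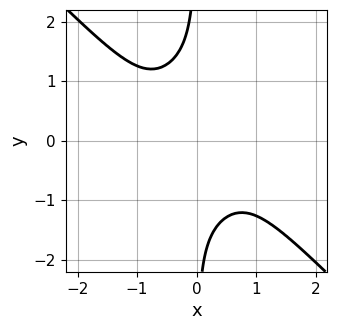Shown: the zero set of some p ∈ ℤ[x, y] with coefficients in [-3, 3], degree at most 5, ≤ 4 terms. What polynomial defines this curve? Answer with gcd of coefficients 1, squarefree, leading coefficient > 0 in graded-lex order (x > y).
x^4 + x*y^3 + 1

1. deg p = 4. The shape is more complex than any degree-3 curve.
2. Checking where it meets the axes: the curve avoids every integer x-axis point in the box; the curve avoids every integer y-axis point in the box.
3. Assembling these constraints gives the stated polynomial.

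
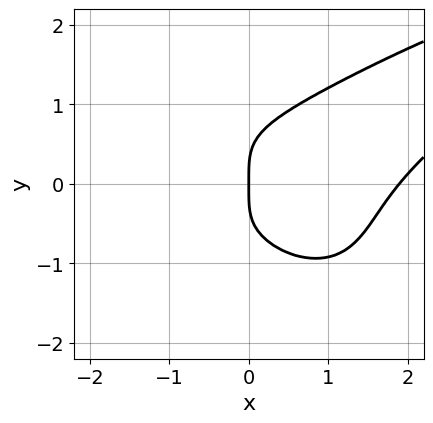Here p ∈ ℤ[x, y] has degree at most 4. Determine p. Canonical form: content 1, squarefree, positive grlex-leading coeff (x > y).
x^4 - 2*x^3*y + 3*y^4 - 2*x^2 - 3*x

(a) Degree: the shape is more complex than any degree-3 curve, so deg p = 4.
(b) Reading off the gridlines: one x-axis crossing is at x = 0; it crosses the y-axis at the gridline y = 0.
(c) Together with the visible shape, these determine p as stated.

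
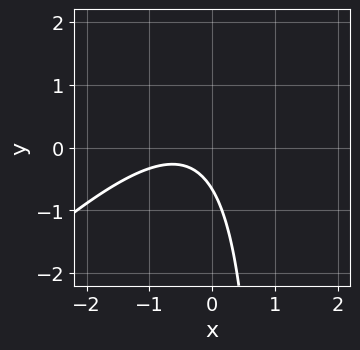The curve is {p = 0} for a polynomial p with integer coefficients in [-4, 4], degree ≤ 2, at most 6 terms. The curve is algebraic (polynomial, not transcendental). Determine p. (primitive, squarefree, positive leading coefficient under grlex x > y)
3*x^2 - 3*x*y + 3*x + 3*y + 2

(a) Degree: no degree-1 curve has this shape, so deg p = 2.
(b) Observable constraints: it misses every integer gridline on the x-axis.
(c) Assembling these constraints gives the stated polynomial.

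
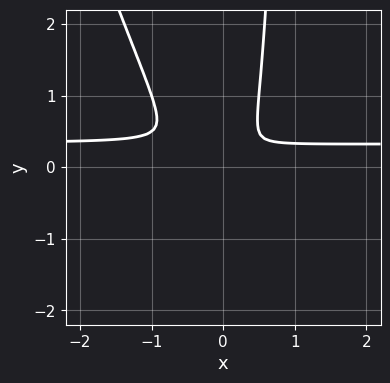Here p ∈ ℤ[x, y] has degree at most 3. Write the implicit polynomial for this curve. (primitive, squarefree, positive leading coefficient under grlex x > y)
1. deg p = 3. The shape is more complex than any degree-2 curve.
2. Solving for integer coefficients yields p as stated.

3*x^2*y + x*y^2 - x^2 - y^2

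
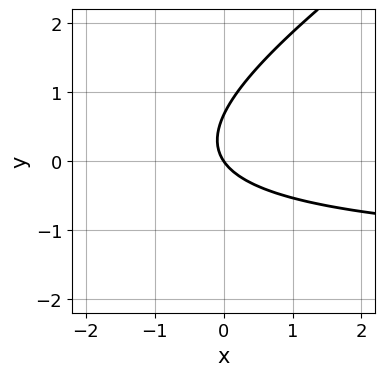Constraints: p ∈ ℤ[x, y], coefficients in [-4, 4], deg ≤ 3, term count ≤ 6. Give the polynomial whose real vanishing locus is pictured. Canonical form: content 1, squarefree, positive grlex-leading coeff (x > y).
Degree: no degree-1 curve has this shape, so deg p = 2.
Observable constraints: one x-axis crossing is at x = 0; it meets the y-axis at y = 0 (among the integer gridlines).
Together with the visible shape, these determine p as stated.

2*x*y - 3*y^2 + 3*x + 2*y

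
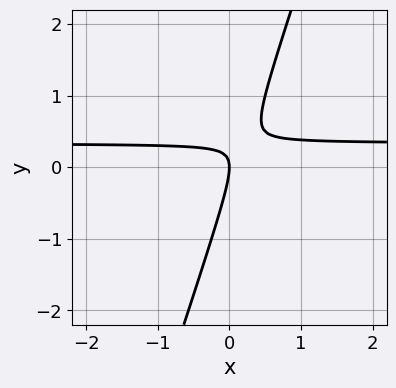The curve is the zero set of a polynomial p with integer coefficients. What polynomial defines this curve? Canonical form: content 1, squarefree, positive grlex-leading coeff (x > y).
First, degree: a generic line meets the curve in up to 2 points, so deg p = 2.
Next, from the axis intercepts and sections: one y-axis crossing is at y = 0; it crosses the x-axis at the gridline x = 0.
Finally, assembling these constraints gives the stated polynomial.

3*x*y - y^2 - x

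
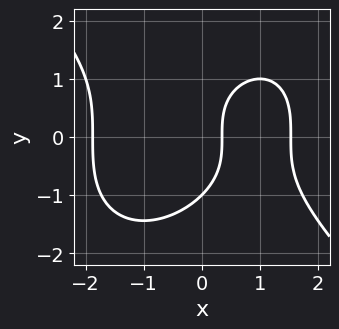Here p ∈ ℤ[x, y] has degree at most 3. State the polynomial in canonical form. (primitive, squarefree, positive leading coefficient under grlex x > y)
1. The degree is 3 — a generic line meets the curve in up to 3 points.
2. Observable constraints: it meets the y-axis at y = -1 (among the integer gridlines).
3. These observations pin down the coefficients.

x^3 + y^3 - 3*x + 1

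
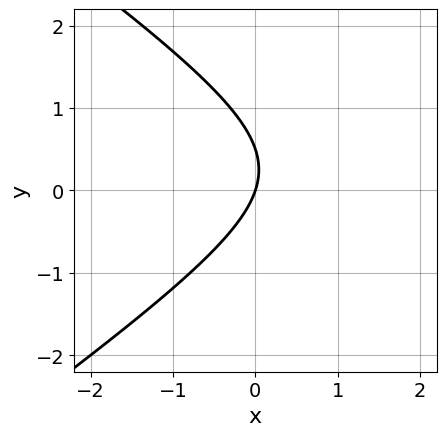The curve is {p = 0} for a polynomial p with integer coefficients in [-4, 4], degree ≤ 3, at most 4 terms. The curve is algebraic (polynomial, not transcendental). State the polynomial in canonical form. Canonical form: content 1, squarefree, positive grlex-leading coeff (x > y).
The degree is 2 — no degree-1 curve has this shape.
Reading off the gridlines: one y-axis crossing is at y = 0; one x-axis crossing is at x = 0.
Together with the visible shape, these determine p as stated.

x^2 - 2*y^2 - 3*x + y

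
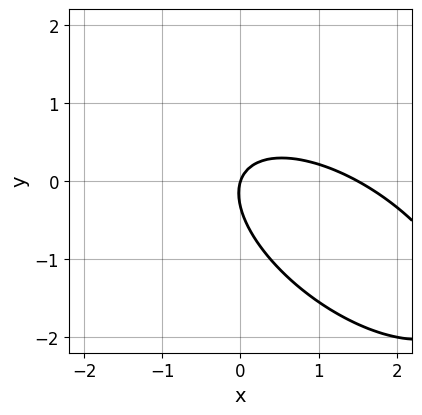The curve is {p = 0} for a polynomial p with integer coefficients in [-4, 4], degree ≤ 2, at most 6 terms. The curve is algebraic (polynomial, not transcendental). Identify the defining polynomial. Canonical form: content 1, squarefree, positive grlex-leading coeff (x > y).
2*x^2 + 3*x*y + 3*y^2 - 3*x + y

First, deg p = 2. A generic line meets the curve in up to 2 points.
Then, reading off the gridlines: it meets the y-axis at y = 0 (among the integer gridlines); one x-axis crossing is at x = 0.
Finally, these observations pin down the coefficients.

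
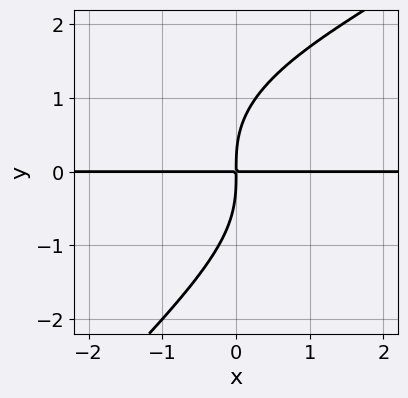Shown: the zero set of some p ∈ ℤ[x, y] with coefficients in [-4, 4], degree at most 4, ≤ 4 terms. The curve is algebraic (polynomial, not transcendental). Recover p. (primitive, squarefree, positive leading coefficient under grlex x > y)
x*y^3 - y^4 - x^2*y + 3*x*y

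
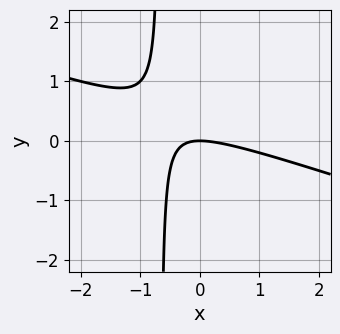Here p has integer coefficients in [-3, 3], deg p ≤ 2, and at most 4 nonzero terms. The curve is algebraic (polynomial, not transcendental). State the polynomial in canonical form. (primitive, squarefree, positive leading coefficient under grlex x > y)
x^2 + 3*x*y + 2*y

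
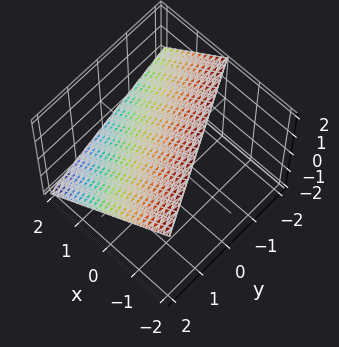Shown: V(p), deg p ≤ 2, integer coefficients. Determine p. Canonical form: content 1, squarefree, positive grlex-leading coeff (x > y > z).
(a) deg p = 1. The surface is flat (a plane).
(b) Reading off the gridlines: it crosses the x-axis at the gridline x = 1; one z-axis crossing is at z = 1; it crosses the y-axis at the gridline y = 2.
(c) These observations pin down the coefficients.

2*x + y + 2*z - 2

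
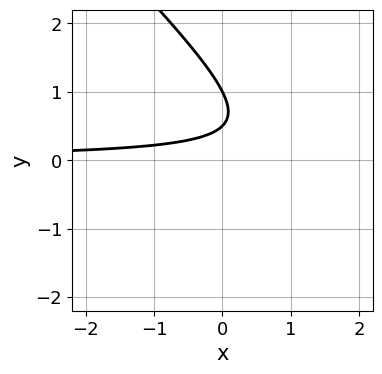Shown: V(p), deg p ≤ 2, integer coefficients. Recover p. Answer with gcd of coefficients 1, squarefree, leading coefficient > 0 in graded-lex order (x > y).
The degree is 2 — the shape is more complex than any degree-1 curve.
From the visible intercepts: it crosses the y-axis at the gridline y = 1; the curve avoids every integer x-axis point in the box.
The integer polynomial consistent with all of this is the stated p.

2*x*y + 2*y^2 - 3*y + 1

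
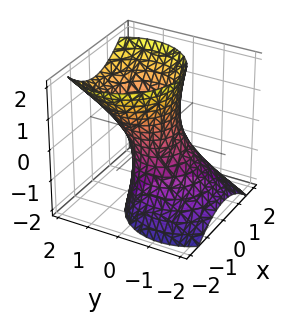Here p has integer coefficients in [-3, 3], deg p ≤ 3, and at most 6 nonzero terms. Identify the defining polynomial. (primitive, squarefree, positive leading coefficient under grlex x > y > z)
(a) Degree: no degree-1 surface has this shape, so deg p = 2.
(b) From the visible intercepts: it misses every integer gridline on the z-axis.
(c) Matching integer coefficients to the picture gives p.

3*x^2 + 3*y^2 - 3*y*z - z^2 - 2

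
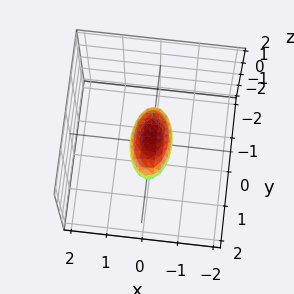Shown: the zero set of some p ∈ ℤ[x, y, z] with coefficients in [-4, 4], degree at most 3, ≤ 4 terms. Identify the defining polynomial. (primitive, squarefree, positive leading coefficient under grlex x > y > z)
3*x^2 + y^2 + 2*z^2 - 1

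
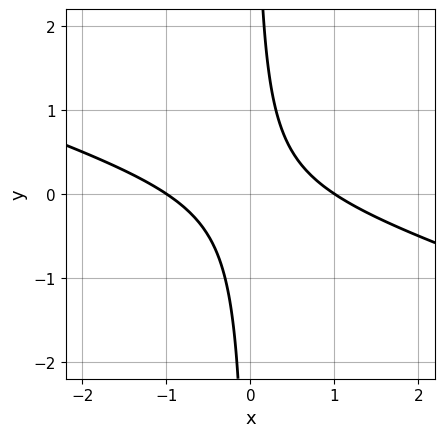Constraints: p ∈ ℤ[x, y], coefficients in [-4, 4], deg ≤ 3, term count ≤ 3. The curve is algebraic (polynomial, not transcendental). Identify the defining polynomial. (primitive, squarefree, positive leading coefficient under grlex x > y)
x^2 + 3*x*y - 1

First, degree: the shape is more complex than any degree-1 curve, so deg p = 2.
Then, from the axis intercepts and sections: the x-axis gridline crossings are at x ∈ {-1, 1}; the curve avoids every integer y-axis point in the box.
Finally, these observations pin down the coefficients.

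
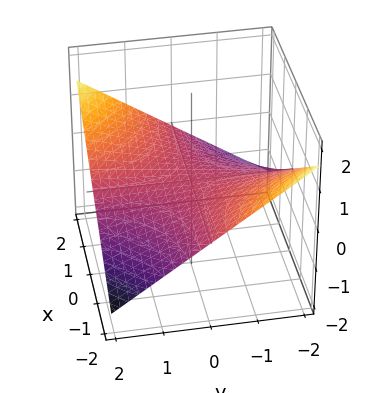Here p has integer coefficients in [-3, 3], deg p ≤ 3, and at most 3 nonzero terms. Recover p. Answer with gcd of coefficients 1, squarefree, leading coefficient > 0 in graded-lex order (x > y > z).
x*y - 3*z

First, degree: a hyperbolic paraboloid; a quadric, so deg p = 2.
Then, from the axis intercepts and sections: every point of the y-axis in the box is on the surface; one z-axis crossing is at z = 0; every point of the x-axis in the box is on the surface.
Finally, fitting integer coefficients to these (and the overall shape) gives p.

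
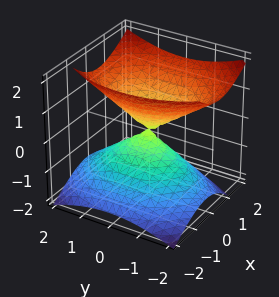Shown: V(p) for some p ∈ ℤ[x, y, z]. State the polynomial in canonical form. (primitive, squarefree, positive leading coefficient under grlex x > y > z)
2*x^2 - x*z + y^2 - 2*z^2

1. deg p = 2.
2. Reading off the gridlines: one x-axis crossing is at x = 0; one z-axis crossing is at z = 0.
3. Putting this together gives p.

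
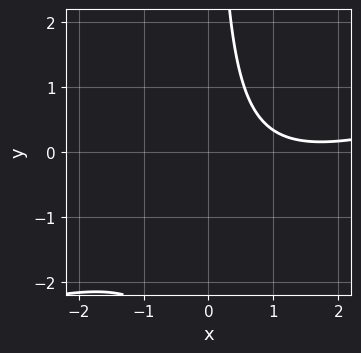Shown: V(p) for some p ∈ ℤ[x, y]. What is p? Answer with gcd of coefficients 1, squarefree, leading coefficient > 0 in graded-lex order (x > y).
1. The degree is 2 — a generic line meets the curve in up to 2 points.
2. From the axis intercepts and sections: the curve avoids every integer x-axis point in the box; it misses every integer gridline on the y-axis.
3. The integer polynomial consistent with all of this is the stated p.

x^2 - 3*x*y - 3*x + 3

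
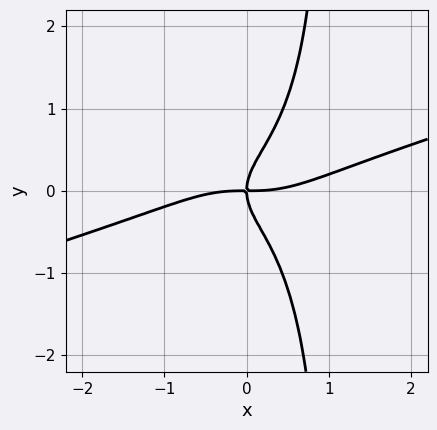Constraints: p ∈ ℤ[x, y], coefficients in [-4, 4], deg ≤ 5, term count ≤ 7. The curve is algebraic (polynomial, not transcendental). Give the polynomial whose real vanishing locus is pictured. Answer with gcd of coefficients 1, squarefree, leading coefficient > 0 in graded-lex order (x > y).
x^4 - 3*x^3*y - 2*x*y^3 + 2*y^3 - 2*x*y

1. The degree is 4 — the shape is more complex than any degree-3 curve.
2. Reading off the gridlines: it meets the y-axis at y = 0 (among the integer gridlines); one x-axis crossing is at x = 0.
3. Together with the visible shape, these determine p as stated.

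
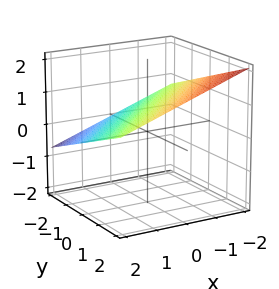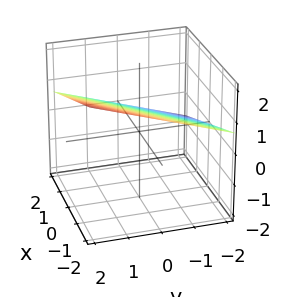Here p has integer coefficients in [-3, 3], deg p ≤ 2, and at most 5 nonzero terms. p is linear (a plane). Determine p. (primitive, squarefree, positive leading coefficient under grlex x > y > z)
x - y + 3*z - 2

The degree is 1 — the surface is flat (a plane).
From the visible intercepts: it meets the y-axis at y = -2 (among the integer gridlines); it crosses the x-axis at the gridline x = 2.
Putting this together gives p.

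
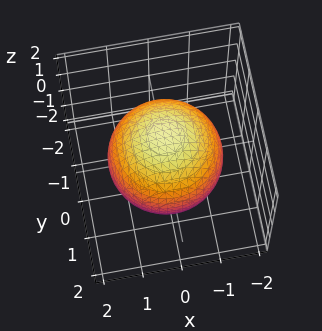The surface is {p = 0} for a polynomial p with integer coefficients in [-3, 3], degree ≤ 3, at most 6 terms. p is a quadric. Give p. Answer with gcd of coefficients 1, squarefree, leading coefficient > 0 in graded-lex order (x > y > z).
x^2 + y^2 + z^2 - 2

First, deg p = 2.
Then, symmetries: rotational symmetry about the z-axis ⇒ p depends on x, y only through x² + y²; mirror symmetry z ↦ −z ⇒ only even powers of z.
Then, from the visible intercepts: a circular section at z = 1 has radius exactly 1.
Finally, these observations pin down the coefficients.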